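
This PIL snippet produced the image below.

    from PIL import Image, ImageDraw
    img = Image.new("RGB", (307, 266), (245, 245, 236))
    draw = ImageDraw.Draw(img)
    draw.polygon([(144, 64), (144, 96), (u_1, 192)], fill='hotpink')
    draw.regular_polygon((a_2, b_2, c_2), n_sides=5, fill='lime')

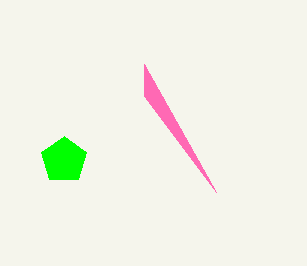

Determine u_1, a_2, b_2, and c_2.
u_1 = 216
a_2 = 64
b_2 = 160
c_2 = 24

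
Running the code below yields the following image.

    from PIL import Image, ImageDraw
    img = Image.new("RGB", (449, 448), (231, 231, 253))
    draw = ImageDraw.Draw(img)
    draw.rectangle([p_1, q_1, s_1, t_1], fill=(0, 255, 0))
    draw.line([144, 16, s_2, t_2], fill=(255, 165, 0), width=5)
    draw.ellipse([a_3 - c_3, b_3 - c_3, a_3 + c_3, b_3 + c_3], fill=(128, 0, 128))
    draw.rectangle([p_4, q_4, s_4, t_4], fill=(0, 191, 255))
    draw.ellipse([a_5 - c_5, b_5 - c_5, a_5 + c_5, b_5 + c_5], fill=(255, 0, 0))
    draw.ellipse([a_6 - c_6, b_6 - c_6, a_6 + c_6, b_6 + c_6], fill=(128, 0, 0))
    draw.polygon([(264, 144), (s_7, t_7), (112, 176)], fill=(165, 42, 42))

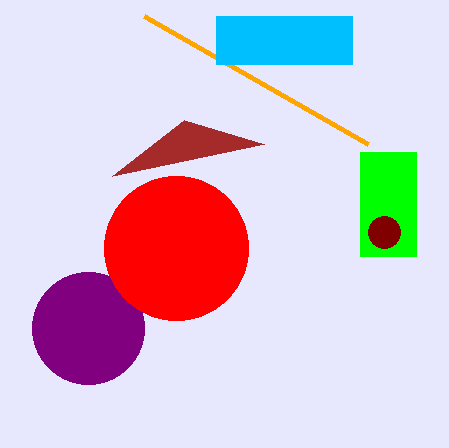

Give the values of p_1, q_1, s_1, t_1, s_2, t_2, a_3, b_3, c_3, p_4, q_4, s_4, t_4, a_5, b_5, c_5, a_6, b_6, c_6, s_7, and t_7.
p_1 = 360; q_1 = 152; s_1 = 416; t_1 = 256; s_2 = 368; t_2 = 144; a_3 = 88; b_3 = 328; c_3 = 56; p_4 = 216; q_4 = 16; s_4 = 352; t_4 = 64; a_5 = 176; b_5 = 248; c_5 = 72; a_6 = 384; b_6 = 232; c_6 = 16; s_7 = 184; t_7 = 120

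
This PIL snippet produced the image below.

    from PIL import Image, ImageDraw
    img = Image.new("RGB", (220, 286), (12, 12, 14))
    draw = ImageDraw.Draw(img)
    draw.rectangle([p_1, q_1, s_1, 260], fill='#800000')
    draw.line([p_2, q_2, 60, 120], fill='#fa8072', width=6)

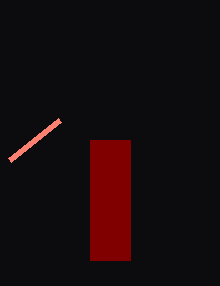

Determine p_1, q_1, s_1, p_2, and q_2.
p_1 = 90; q_1 = 140; s_1 = 130; p_2 = 10; q_2 = 160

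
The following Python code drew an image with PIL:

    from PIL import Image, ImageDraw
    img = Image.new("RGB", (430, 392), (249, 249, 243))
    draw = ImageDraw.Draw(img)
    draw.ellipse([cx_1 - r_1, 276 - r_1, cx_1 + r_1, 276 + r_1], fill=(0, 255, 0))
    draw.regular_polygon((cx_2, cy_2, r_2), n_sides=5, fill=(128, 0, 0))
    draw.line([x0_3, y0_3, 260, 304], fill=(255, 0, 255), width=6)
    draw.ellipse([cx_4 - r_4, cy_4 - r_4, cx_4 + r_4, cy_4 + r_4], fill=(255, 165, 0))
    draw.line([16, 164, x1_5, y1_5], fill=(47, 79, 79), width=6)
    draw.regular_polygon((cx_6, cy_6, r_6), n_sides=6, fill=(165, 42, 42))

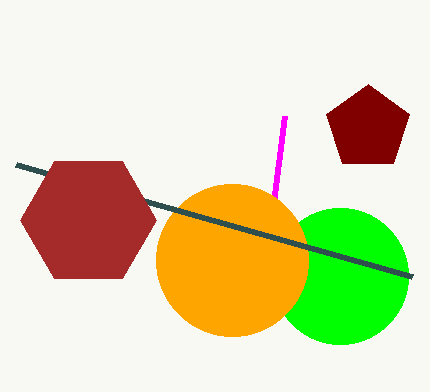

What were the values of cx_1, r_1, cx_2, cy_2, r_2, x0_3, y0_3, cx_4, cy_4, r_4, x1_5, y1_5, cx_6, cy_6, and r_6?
cx_1 = 340
r_1 = 68
cx_2 = 368
cy_2 = 128
r_2 = 44
x0_3 = 284
y0_3 = 116
cx_4 = 232
cy_4 = 260
r_4 = 76
x1_5 = 412
y1_5 = 276
cx_6 = 88
cy_6 = 220
r_6 = 68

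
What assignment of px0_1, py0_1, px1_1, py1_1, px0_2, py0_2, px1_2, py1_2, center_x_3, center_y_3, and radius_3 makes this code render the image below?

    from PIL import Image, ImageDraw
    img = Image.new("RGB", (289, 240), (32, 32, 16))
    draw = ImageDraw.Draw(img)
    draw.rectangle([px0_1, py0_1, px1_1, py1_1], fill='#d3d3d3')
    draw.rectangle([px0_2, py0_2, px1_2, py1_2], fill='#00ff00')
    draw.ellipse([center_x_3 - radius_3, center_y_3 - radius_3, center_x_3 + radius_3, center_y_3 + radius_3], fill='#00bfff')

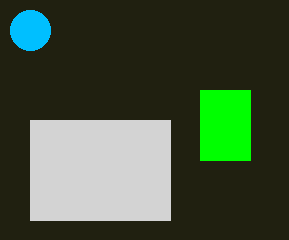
px0_1 = 30; py0_1 = 120; px1_1 = 170; py1_1 = 220; px0_2 = 200; py0_2 = 90; px1_2 = 250; py1_2 = 160; center_x_3 = 30; center_y_3 = 30; radius_3 = 20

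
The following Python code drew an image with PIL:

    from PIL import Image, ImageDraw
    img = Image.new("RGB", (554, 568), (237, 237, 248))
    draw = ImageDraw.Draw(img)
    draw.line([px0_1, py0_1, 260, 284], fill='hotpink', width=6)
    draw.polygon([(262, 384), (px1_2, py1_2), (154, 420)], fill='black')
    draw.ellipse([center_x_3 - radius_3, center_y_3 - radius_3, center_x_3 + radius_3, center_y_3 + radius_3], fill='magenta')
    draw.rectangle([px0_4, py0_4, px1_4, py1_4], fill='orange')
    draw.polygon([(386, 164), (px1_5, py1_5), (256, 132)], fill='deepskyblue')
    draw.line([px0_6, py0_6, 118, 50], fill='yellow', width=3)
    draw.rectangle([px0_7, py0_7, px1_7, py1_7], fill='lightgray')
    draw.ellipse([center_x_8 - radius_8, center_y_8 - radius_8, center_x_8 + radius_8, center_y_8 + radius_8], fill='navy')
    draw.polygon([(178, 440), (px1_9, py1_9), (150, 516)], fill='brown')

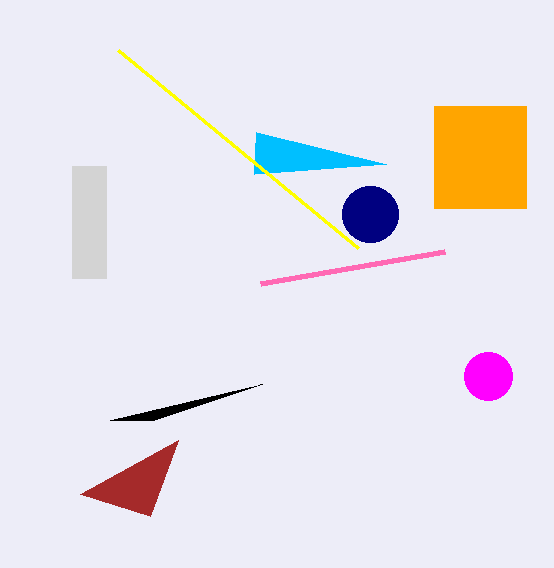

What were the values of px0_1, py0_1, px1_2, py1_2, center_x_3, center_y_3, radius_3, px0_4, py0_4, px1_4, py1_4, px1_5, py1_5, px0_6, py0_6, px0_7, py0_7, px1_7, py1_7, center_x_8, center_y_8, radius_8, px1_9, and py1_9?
px0_1 = 444, py0_1 = 252, px1_2 = 110, py1_2 = 420, center_x_3 = 488, center_y_3 = 376, radius_3 = 24, px0_4 = 434, py0_4 = 106, px1_4 = 526, py1_4 = 208, px1_5 = 254, py1_5 = 174, px0_6 = 358, py0_6 = 248, px0_7 = 72, py0_7 = 166, px1_7 = 106, py1_7 = 278, center_x_8 = 370, center_y_8 = 214, radius_8 = 28, px1_9 = 80, py1_9 = 494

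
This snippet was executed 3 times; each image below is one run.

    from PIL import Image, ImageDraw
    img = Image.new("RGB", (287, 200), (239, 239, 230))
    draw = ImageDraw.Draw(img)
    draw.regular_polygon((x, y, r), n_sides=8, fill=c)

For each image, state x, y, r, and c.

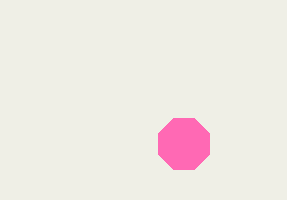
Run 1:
x = 184; y = 144; r = 28; c = 'hotpink'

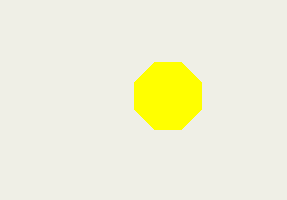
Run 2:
x = 168
y = 96
r = 36
c = 'yellow'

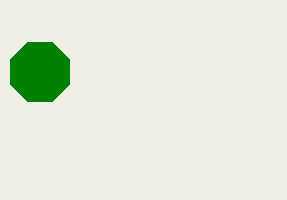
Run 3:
x = 40
y = 72
r = 32
c = 'green'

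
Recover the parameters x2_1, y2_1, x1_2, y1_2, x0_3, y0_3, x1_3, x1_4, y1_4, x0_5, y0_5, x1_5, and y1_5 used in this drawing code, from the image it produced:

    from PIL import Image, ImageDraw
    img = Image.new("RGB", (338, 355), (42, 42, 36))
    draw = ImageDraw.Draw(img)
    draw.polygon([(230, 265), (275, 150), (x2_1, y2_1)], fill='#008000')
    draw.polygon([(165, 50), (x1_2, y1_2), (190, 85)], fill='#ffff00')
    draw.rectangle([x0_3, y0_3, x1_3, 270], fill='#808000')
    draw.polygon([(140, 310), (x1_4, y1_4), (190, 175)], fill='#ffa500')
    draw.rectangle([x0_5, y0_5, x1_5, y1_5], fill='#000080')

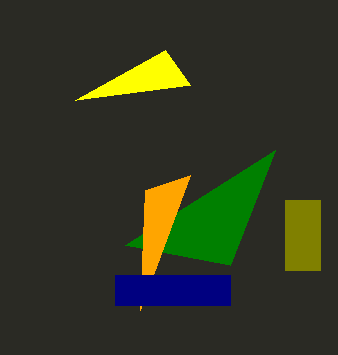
x2_1 = 125
y2_1 = 245
x1_2 = 75
y1_2 = 100
x0_3 = 285
y0_3 = 200
x1_3 = 320
x1_4 = 145
y1_4 = 190
x0_5 = 115
y0_5 = 275
x1_5 = 230
y1_5 = 305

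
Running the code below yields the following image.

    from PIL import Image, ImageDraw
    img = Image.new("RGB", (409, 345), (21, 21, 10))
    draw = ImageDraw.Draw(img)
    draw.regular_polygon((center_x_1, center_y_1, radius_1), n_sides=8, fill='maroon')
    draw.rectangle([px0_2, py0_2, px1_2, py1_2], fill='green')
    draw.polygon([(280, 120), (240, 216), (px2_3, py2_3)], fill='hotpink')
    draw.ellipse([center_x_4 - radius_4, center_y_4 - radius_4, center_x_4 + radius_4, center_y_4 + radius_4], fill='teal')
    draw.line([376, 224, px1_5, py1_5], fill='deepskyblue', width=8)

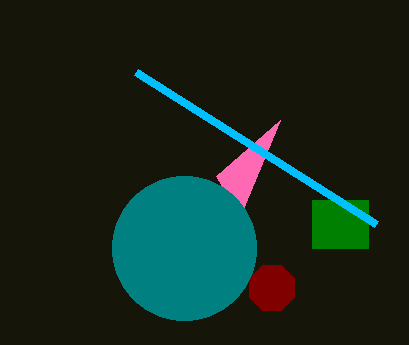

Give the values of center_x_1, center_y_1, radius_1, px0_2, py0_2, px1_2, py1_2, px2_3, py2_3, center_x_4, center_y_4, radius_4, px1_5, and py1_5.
center_x_1 = 272; center_y_1 = 288; radius_1 = 24; px0_2 = 312; py0_2 = 200; px1_2 = 368; py1_2 = 248; px2_3 = 216; py2_3 = 176; center_x_4 = 184; center_y_4 = 248; radius_4 = 72; px1_5 = 136; py1_5 = 72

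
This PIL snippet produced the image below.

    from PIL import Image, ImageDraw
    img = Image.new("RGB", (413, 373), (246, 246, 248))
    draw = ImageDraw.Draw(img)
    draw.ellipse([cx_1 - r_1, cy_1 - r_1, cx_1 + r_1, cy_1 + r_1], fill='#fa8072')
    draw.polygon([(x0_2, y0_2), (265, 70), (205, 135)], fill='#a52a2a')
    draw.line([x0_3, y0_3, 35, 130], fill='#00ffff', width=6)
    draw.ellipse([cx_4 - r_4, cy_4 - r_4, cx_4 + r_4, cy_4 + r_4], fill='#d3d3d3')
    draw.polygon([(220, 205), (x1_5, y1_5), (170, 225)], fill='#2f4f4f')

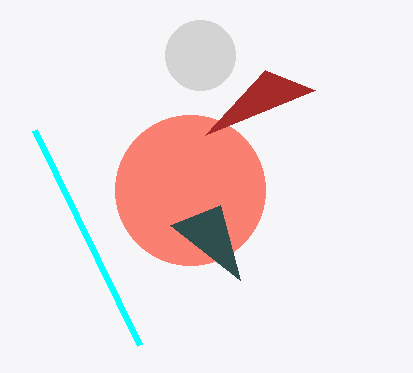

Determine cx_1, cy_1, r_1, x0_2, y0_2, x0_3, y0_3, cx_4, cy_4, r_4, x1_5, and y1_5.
cx_1 = 190; cy_1 = 190; r_1 = 75; x0_2 = 315; y0_2 = 90; x0_3 = 140; y0_3 = 345; cx_4 = 200; cy_4 = 55; r_4 = 35; x1_5 = 240; y1_5 = 280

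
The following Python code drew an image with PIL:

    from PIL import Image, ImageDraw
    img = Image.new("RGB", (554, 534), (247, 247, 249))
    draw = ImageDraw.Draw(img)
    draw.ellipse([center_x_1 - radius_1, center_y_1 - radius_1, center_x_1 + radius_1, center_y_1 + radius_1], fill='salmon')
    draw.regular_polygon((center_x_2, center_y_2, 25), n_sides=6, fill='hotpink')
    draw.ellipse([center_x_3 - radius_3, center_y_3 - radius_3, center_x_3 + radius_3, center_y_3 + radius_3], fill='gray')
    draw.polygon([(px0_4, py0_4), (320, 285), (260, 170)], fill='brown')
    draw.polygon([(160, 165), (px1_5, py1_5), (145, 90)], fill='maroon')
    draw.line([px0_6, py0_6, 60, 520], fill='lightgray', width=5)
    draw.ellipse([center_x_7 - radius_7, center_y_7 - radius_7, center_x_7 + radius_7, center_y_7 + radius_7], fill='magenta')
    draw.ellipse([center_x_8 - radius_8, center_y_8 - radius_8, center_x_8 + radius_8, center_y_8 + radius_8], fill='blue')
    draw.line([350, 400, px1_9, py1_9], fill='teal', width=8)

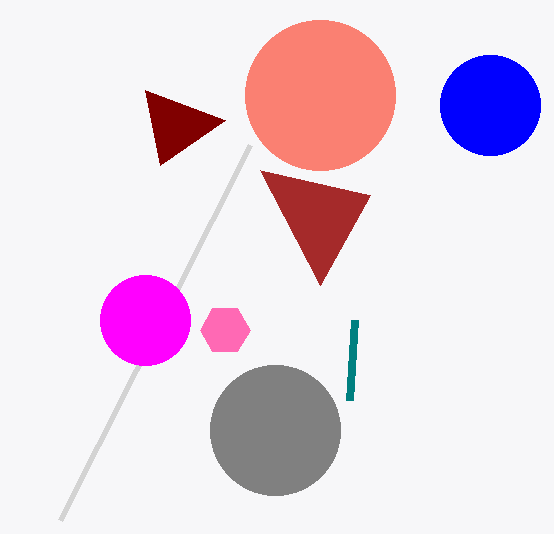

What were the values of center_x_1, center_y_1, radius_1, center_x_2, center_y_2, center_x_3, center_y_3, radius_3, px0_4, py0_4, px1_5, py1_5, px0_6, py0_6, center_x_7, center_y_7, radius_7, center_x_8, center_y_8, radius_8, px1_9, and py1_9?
center_x_1 = 320; center_y_1 = 95; radius_1 = 75; center_x_2 = 225; center_y_2 = 330; center_x_3 = 275; center_y_3 = 430; radius_3 = 65; px0_4 = 370; py0_4 = 195; px1_5 = 225; py1_5 = 120; px0_6 = 250; py0_6 = 145; center_x_7 = 145; center_y_7 = 320; radius_7 = 45; center_x_8 = 490; center_y_8 = 105; radius_8 = 50; px1_9 = 355; py1_9 = 320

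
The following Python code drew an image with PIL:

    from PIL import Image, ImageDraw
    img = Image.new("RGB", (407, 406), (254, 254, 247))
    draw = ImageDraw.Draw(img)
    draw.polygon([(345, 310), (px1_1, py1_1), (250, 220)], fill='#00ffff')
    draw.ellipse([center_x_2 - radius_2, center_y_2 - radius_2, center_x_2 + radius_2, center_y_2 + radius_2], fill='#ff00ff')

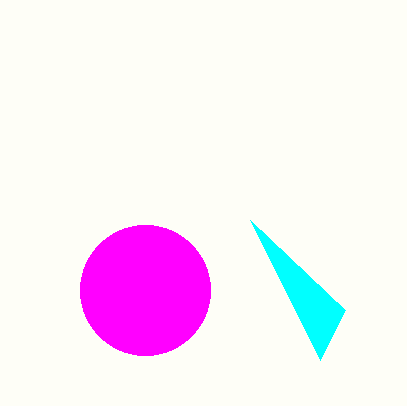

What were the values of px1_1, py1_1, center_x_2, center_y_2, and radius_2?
px1_1 = 320; py1_1 = 360; center_x_2 = 145; center_y_2 = 290; radius_2 = 65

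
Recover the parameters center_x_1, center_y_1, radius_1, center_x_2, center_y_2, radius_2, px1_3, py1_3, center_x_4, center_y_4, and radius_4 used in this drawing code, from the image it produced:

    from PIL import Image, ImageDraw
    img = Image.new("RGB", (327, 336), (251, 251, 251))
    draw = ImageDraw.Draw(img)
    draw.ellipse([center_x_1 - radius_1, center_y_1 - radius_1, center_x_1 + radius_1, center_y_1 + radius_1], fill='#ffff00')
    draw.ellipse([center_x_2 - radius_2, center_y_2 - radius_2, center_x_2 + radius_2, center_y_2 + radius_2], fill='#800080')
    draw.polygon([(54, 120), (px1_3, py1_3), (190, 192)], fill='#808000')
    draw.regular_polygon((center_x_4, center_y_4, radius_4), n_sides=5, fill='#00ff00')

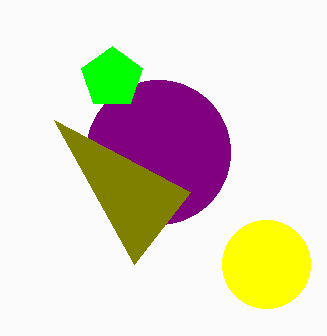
center_x_1 = 266; center_y_1 = 264; radius_1 = 44; center_x_2 = 158; center_y_2 = 152; radius_2 = 72; px1_3 = 134; py1_3 = 264; center_x_4 = 112; center_y_4 = 78; radius_4 = 32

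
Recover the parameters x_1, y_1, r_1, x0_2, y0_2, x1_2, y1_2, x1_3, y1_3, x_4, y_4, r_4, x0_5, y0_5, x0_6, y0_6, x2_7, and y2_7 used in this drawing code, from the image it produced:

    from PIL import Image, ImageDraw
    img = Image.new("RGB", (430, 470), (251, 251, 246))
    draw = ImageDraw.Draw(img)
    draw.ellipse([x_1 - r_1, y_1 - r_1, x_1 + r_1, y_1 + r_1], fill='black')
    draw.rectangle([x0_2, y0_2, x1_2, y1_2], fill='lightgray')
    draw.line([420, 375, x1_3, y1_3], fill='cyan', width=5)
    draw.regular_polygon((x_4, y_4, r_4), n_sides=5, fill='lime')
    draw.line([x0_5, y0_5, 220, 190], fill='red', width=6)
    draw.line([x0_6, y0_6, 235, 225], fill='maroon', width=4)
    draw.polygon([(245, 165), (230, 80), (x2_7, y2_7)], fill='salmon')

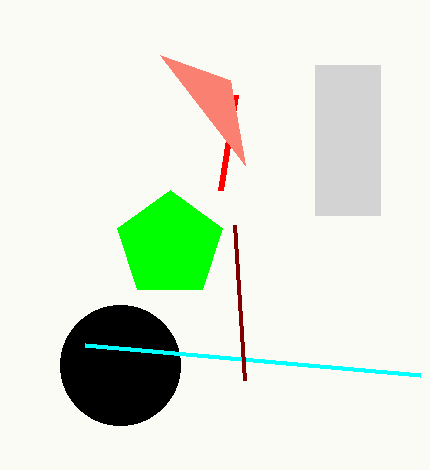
x_1 = 120, y_1 = 365, r_1 = 60, x0_2 = 315, y0_2 = 65, x1_2 = 380, y1_2 = 215, x1_3 = 85, y1_3 = 345, x_4 = 170, y_4 = 245, r_4 = 55, x0_5 = 235, y0_5 = 95, x0_6 = 245, y0_6 = 380, x2_7 = 160, y2_7 = 55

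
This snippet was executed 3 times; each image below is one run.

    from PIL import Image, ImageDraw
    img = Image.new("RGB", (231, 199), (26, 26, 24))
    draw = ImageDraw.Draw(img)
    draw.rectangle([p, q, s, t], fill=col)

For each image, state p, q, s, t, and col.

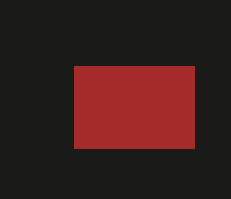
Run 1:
p = 74
q = 66
s = 194
t = 148
col = 'brown'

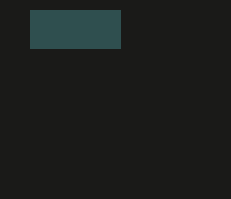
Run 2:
p = 30; q = 10; s = 120; t = 48; col = 'darkslategray'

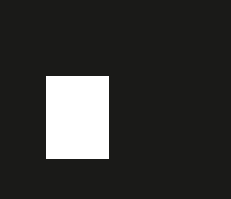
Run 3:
p = 46, q = 76, s = 108, t = 158, col = 'white'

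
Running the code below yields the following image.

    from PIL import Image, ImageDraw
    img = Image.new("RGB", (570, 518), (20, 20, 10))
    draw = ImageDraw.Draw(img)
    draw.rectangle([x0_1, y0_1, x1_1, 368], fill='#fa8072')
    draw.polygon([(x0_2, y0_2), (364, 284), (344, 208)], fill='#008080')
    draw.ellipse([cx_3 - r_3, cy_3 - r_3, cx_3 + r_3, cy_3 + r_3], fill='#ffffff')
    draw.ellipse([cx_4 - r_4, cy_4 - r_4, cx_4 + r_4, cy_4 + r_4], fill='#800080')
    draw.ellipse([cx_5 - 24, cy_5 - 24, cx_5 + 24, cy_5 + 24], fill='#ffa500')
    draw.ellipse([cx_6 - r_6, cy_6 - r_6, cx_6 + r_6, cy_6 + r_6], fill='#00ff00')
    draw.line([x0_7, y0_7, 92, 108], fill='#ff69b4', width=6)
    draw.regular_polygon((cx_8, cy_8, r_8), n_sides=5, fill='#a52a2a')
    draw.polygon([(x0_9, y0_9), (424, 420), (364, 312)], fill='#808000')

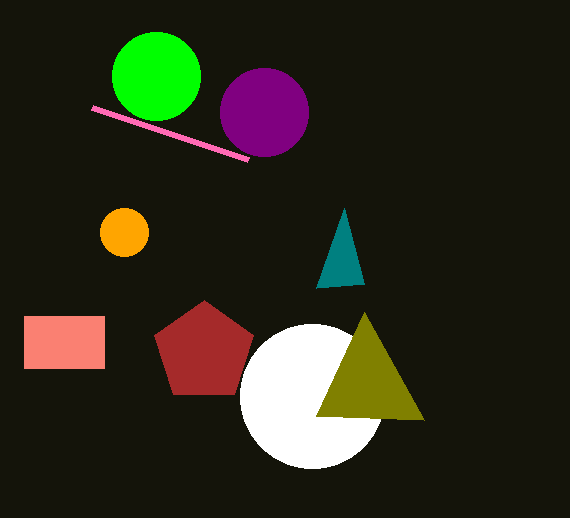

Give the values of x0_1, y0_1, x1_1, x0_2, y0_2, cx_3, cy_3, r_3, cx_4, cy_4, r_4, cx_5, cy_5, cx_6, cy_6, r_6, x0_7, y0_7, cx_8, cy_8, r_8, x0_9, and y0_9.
x0_1 = 24; y0_1 = 316; x1_1 = 104; x0_2 = 316; y0_2 = 288; cx_3 = 312; cy_3 = 396; r_3 = 72; cx_4 = 264; cy_4 = 112; r_4 = 44; cx_5 = 124; cy_5 = 232; cx_6 = 156; cy_6 = 76; r_6 = 44; x0_7 = 248; y0_7 = 160; cx_8 = 204; cy_8 = 352; r_8 = 52; x0_9 = 316; y0_9 = 416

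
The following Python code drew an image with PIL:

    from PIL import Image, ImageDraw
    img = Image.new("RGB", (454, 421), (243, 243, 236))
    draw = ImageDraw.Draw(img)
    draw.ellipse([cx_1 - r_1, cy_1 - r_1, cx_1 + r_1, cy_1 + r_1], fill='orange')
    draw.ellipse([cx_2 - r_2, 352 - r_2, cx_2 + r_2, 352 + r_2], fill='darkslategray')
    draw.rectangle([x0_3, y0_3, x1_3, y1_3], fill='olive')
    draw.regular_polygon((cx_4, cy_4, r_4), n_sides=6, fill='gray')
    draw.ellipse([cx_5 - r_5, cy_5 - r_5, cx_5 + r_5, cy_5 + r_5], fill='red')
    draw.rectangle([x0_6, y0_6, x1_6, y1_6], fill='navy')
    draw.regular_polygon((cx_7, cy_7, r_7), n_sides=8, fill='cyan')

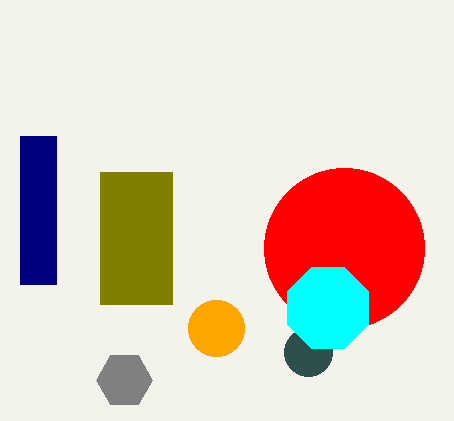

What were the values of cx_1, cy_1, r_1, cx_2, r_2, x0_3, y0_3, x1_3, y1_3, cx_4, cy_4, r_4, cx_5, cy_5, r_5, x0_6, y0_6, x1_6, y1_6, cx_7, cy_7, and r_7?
cx_1 = 216
cy_1 = 328
r_1 = 28
cx_2 = 308
r_2 = 24
x0_3 = 100
y0_3 = 172
x1_3 = 172
y1_3 = 304
cx_4 = 124
cy_4 = 380
r_4 = 28
cx_5 = 344
cy_5 = 248
r_5 = 80
x0_6 = 20
y0_6 = 136
x1_6 = 56
y1_6 = 284
cx_7 = 328
cy_7 = 308
r_7 = 44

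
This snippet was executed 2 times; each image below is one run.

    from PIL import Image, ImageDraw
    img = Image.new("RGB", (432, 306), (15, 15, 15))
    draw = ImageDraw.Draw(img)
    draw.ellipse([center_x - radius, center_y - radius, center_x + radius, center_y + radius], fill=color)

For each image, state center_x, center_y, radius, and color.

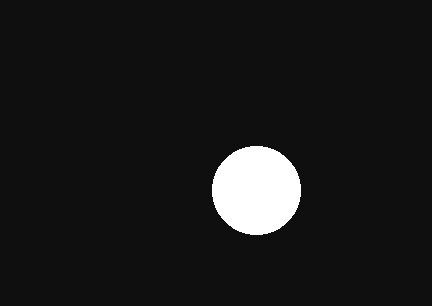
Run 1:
center_x = 256; center_y = 190; radius = 44; color = 'white'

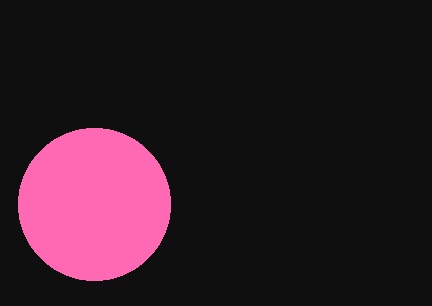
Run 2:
center_x = 94; center_y = 204; radius = 76; color = 'hotpink'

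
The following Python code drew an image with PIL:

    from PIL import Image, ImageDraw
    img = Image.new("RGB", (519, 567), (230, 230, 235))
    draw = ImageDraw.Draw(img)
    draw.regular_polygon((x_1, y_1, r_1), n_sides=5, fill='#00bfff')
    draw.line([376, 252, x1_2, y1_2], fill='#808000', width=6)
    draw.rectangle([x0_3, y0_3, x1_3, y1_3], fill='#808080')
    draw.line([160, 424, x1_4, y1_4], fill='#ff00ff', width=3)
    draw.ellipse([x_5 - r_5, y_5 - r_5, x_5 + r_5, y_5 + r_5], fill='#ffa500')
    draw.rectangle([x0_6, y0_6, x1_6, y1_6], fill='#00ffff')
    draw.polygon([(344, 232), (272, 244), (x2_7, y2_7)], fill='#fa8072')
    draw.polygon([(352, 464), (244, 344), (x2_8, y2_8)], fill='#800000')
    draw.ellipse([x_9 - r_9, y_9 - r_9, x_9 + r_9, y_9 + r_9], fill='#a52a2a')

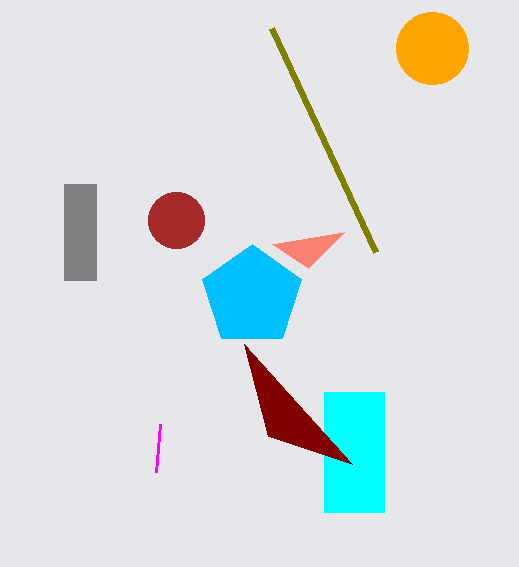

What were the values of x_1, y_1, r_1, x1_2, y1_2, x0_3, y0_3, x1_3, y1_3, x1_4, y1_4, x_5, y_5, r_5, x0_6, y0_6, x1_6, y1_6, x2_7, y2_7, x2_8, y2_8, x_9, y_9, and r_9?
x_1 = 252; y_1 = 296; r_1 = 52; x1_2 = 272; y1_2 = 28; x0_3 = 64; y0_3 = 184; x1_3 = 96; y1_3 = 280; x1_4 = 156; y1_4 = 472; x_5 = 432; y_5 = 48; r_5 = 36; x0_6 = 324; y0_6 = 392; x1_6 = 384; y1_6 = 512; x2_7 = 308; y2_7 = 268; x2_8 = 268; y2_8 = 436; x_9 = 176; y_9 = 220; r_9 = 28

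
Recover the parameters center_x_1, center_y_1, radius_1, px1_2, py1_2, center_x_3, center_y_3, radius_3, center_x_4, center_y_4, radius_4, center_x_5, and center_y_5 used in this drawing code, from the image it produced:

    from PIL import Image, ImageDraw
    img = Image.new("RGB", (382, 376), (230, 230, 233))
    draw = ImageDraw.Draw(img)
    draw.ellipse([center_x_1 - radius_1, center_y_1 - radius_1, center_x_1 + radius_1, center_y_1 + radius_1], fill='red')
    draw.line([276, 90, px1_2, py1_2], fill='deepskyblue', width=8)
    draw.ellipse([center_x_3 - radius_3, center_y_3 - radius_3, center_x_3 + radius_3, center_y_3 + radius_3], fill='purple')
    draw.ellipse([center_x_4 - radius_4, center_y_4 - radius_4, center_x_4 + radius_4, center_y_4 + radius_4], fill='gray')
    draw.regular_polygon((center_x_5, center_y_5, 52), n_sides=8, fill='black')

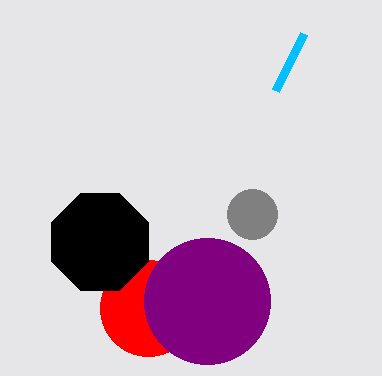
center_x_1 = 148; center_y_1 = 308; radius_1 = 48; px1_2 = 304; py1_2 = 33; center_x_3 = 207; center_y_3 = 301; radius_3 = 63; center_x_4 = 252; center_y_4 = 214; radius_4 = 25; center_x_5 = 100; center_y_5 = 242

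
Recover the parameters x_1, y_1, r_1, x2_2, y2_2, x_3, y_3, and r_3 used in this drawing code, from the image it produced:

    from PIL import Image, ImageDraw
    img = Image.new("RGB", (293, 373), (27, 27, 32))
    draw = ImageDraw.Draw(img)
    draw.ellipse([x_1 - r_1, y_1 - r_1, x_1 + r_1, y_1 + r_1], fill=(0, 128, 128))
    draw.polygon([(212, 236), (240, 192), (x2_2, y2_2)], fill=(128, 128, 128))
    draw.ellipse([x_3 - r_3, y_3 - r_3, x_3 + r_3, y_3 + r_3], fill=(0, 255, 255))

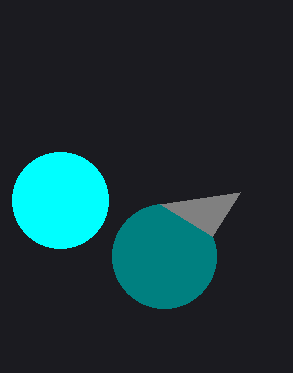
x_1 = 164
y_1 = 256
r_1 = 52
x2_2 = 160
y2_2 = 204
x_3 = 60
y_3 = 200
r_3 = 48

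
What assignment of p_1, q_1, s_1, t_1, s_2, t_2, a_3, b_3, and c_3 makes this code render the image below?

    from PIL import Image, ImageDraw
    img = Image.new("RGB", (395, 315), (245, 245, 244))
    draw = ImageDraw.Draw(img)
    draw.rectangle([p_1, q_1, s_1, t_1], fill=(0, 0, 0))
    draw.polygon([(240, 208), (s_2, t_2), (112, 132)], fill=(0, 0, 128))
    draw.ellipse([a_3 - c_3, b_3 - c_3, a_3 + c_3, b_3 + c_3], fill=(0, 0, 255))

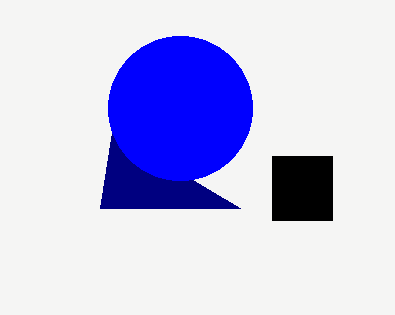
p_1 = 272
q_1 = 156
s_1 = 332
t_1 = 220
s_2 = 100
t_2 = 208
a_3 = 180
b_3 = 108
c_3 = 72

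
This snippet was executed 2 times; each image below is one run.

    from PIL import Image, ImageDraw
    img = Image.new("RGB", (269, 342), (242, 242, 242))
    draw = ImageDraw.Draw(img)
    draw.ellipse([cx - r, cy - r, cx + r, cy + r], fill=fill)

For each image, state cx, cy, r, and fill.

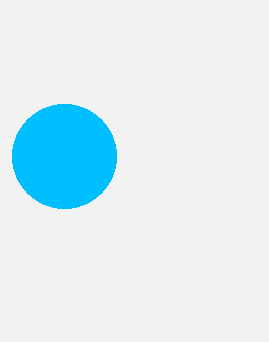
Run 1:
cx = 64, cy = 156, r = 52, fill = 'deepskyblue'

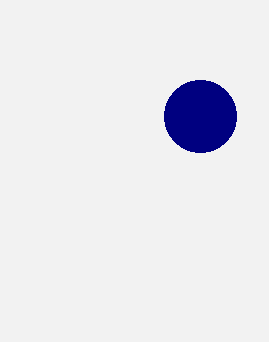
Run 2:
cx = 200
cy = 116
r = 36
fill = 'navy'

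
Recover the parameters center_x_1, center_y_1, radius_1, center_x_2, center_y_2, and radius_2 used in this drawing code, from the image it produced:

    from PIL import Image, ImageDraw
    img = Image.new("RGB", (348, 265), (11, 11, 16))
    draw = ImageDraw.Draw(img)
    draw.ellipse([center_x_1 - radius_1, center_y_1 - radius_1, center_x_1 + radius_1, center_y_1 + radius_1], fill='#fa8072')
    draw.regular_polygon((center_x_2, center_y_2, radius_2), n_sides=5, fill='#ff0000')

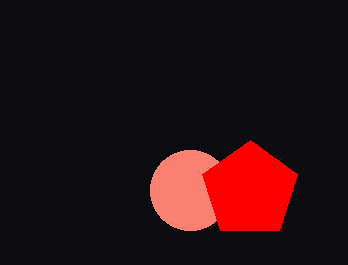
center_x_1 = 190; center_y_1 = 190; radius_1 = 40; center_x_2 = 250; center_y_2 = 190; radius_2 = 50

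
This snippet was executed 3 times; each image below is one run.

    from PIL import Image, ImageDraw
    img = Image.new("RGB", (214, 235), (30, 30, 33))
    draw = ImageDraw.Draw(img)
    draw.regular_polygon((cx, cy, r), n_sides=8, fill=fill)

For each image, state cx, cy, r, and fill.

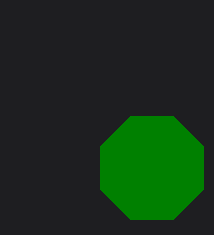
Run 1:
cx = 152; cy = 168; r = 56; fill = 'green'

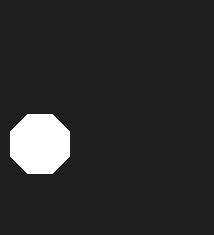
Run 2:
cx = 40, cy = 144, r = 32, fill = 'white'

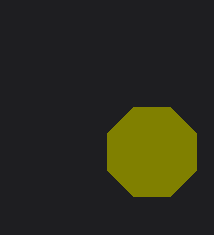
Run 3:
cx = 152; cy = 152; r = 48; fill = 'olive'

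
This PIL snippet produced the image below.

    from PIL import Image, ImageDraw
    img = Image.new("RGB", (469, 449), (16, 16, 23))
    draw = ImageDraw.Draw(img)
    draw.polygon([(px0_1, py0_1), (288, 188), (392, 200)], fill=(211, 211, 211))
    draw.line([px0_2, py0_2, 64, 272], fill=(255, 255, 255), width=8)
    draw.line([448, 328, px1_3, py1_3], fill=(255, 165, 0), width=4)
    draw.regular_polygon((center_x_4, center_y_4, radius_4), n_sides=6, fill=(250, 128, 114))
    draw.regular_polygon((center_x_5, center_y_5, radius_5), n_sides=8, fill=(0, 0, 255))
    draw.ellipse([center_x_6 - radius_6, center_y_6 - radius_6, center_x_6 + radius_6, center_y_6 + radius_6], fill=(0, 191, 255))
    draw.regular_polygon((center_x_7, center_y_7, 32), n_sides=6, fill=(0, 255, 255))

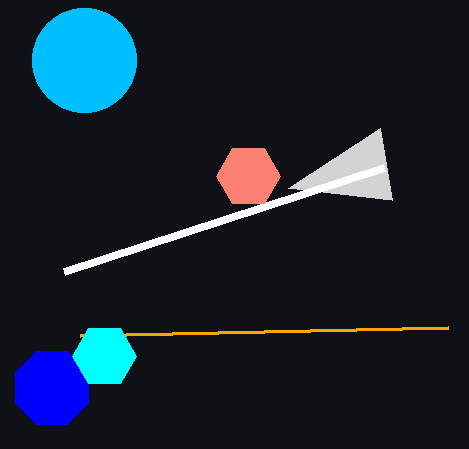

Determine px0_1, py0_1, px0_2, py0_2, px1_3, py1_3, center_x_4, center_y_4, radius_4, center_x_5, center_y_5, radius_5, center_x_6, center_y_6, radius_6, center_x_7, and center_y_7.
px0_1 = 380; py0_1 = 128; px0_2 = 384; py0_2 = 168; px1_3 = 80; py1_3 = 336; center_x_4 = 248; center_y_4 = 176; radius_4 = 32; center_x_5 = 52; center_y_5 = 388; radius_5 = 40; center_x_6 = 84; center_y_6 = 60; radius_6 = 52; center_x_7 = 104; center_y_7 = 356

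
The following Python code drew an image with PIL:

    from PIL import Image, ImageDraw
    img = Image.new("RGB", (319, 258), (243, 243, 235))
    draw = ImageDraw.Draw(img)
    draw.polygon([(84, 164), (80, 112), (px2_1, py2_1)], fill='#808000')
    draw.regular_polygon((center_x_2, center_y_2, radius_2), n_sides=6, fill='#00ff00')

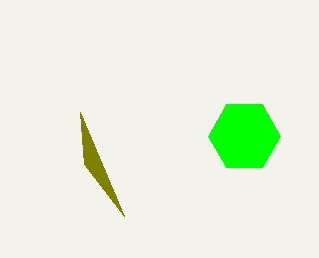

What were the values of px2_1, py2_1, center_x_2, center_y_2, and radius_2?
px2_1 = 124
py2_1 = 216
center_x_2 = 244
center_y_2 = 136
radius_2 = 36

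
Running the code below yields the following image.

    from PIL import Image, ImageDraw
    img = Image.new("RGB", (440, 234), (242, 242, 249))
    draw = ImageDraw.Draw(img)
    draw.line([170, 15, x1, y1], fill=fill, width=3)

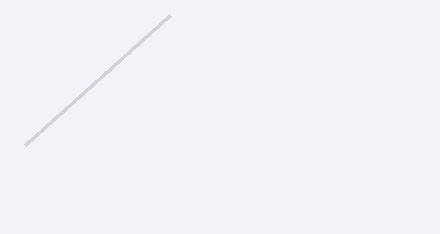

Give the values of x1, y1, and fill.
x1 = 25
y1 = 145
fill = 'lightgray'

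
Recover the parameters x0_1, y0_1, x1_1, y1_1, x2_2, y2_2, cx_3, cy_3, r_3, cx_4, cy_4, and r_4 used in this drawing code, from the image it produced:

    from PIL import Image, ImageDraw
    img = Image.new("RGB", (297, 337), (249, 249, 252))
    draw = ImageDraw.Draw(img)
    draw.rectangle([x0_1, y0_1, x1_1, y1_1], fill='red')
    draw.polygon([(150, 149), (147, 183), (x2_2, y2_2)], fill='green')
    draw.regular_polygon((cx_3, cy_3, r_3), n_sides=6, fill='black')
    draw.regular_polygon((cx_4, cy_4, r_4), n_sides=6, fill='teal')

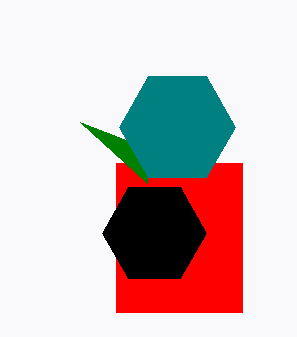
x0_1 = 116, y0_1 = 163, x1_1 = 242, y1_1 = 312, x2_2 = 80, y2_2 = 122, cx_3 = 154, cy_3 = 233, r_3 = 52, cx_4 = 177, cy_4 = 127, r_4 = 58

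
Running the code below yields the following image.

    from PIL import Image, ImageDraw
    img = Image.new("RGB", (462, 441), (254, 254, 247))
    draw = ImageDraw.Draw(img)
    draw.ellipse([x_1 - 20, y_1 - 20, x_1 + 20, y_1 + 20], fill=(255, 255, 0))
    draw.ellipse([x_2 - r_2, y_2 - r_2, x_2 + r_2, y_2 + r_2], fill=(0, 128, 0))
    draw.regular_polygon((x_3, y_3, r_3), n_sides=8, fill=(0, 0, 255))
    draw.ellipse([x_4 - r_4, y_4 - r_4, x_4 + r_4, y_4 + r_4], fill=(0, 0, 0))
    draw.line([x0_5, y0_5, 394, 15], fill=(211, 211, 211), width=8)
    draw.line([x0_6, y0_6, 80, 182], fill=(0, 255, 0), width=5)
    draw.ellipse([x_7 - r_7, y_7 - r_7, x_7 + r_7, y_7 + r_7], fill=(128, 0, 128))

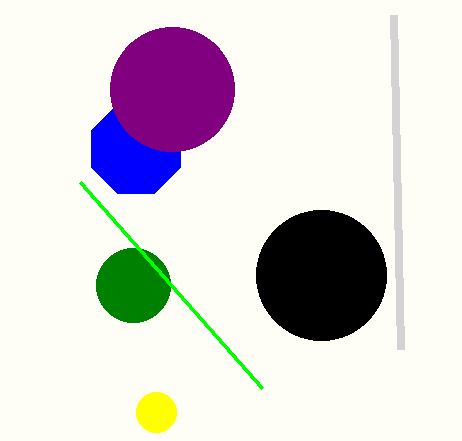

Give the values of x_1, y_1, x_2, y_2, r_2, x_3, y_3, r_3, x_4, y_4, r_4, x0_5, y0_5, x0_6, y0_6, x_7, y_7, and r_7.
x_1 = 156, y_1 = 412, x_2 = 133, y_2 = 285, r_2 = 37, x_3 = 136, y_3 = 149, r_3 = 48, x_4 = 321, y_4 = 275, r_4 = 65, x0_5 = 401, y0_5 = 349, x0_6 = 262, y0_6 = 388, x_7 = 172, y_7 = 89, r_7 = 62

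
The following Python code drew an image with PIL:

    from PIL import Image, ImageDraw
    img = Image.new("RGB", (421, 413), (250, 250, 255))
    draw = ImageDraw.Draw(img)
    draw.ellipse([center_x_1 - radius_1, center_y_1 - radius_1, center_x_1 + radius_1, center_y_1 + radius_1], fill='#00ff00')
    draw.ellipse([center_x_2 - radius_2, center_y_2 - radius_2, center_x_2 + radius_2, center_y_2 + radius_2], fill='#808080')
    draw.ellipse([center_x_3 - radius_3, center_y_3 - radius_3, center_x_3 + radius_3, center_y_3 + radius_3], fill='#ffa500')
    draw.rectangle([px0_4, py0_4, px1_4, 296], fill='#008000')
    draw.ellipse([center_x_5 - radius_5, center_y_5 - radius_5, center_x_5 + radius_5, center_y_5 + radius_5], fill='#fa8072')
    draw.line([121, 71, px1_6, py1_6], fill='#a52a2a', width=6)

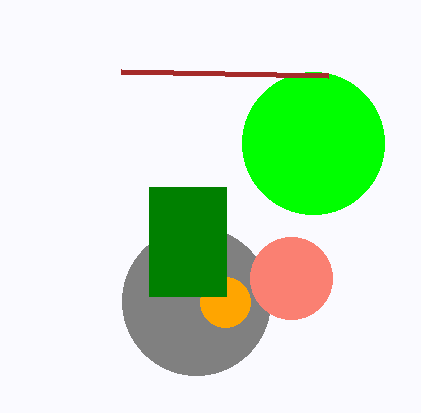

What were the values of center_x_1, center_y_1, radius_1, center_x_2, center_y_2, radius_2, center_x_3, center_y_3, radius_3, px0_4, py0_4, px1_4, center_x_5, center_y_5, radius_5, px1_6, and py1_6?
center_x_1 = 313, center_y_1 = 143, radius_1 = 71, center_x_2 = 196, center_y_2 = 301, radius_2 = 74, center_x_3 = 225, center_y_3 = 302, radius_3 = 25, px0_4 = 149, py0_4 = 187, px1_4 = 226, center_x_5 = 291, center_y_5 = 278, radius_5 = 41, px1_6 = 328, py1_6 = 75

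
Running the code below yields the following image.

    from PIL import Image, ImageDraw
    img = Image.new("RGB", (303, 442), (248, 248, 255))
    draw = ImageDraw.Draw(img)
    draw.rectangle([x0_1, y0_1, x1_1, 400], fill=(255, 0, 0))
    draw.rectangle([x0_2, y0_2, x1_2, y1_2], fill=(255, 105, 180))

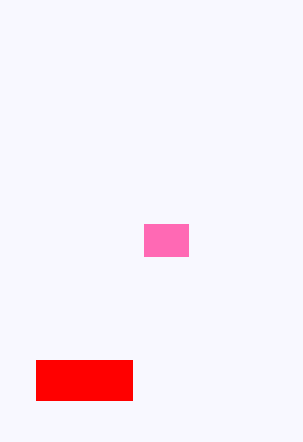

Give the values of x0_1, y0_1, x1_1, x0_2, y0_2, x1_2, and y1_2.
x0_1 = 36
y0_1 = 360
x1_1 = 132
x0_2 = 144
y0_2 = 224
x1_2 = 188
y1_2 = 256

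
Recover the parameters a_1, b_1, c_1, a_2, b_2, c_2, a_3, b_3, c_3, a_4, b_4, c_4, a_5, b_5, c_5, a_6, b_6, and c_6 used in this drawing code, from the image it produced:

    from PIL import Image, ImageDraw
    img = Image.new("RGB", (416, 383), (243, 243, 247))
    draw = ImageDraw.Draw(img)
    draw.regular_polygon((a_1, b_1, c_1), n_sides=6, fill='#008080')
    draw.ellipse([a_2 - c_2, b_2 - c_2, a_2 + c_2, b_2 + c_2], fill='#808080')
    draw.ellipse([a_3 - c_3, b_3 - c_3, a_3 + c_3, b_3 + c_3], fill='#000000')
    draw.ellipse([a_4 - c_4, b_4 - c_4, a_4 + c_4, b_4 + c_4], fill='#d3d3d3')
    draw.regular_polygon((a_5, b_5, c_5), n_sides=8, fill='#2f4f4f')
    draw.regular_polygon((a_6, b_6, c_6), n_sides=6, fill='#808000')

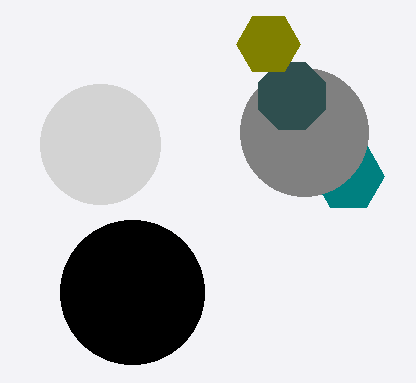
a_1 = 348, b_1 = 176, c_1 = 36, a_2 = 304, b_2 = 132, c_2 = 64, a_3 = 132, b_3 = 292, c_3 = 72, a_4 = 100, b_4 = 144, c_4 = 60, a_5 = 292, b_5 = 96, c_5 = 36, a_6 = 268, b_6 = 44, c_6 = 32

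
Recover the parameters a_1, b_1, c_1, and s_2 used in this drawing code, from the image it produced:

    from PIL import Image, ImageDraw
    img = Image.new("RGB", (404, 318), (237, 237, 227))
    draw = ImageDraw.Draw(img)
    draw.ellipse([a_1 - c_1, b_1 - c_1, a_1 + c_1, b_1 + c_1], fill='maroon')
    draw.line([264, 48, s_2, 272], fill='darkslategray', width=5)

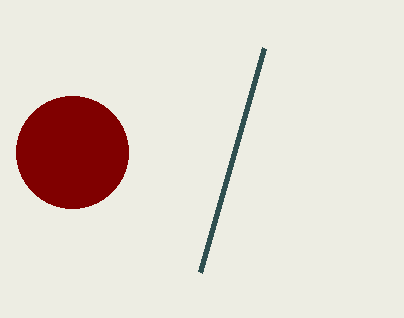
a_1 = 72; b_1 = 152; c_1 = 56; s_2 = 200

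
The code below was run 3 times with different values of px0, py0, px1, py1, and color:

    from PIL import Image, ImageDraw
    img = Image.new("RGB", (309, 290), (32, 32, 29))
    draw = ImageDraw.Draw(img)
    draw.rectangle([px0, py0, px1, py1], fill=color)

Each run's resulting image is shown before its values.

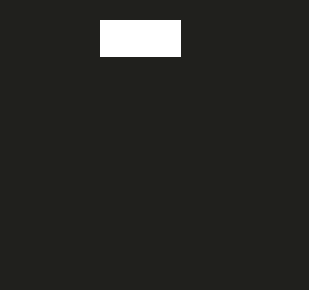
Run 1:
px0 = 100; py0 = 20; px1 = 180; py1 = 56; color = 'white'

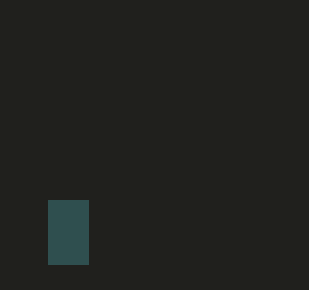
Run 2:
px0 = 48, py0 = 200, px1 = 88, py1 = 264, color = 'darkslategray'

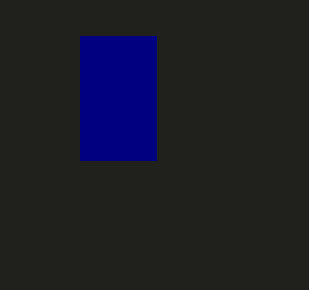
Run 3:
px0 = 80; py0 = 36; px1 = 156; py1 = 160; color = 'navy'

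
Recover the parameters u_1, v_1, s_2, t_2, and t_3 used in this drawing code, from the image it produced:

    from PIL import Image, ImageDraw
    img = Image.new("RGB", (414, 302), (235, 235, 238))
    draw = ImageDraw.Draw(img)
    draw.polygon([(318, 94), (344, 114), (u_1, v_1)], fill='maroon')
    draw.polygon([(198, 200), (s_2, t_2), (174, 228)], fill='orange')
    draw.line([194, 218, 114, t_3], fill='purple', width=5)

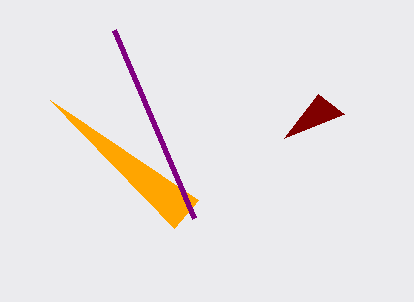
u_1 = 284; v_1 = 138; s_2 = 50; t_2 = 100; t_3 = 30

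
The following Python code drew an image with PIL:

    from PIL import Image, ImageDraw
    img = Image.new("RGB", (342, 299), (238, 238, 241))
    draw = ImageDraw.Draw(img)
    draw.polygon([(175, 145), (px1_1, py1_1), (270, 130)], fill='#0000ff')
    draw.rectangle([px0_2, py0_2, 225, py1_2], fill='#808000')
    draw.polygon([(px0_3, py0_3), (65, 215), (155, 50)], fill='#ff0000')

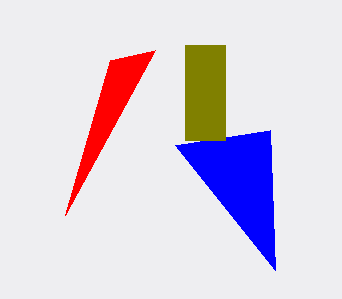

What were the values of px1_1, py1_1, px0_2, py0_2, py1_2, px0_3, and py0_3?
px1_1 = 275; py1_1 = 270; px0_2 = 185; py0_2 = 45; py1_2 = 140; px0_3 = 110; py0_3 = 60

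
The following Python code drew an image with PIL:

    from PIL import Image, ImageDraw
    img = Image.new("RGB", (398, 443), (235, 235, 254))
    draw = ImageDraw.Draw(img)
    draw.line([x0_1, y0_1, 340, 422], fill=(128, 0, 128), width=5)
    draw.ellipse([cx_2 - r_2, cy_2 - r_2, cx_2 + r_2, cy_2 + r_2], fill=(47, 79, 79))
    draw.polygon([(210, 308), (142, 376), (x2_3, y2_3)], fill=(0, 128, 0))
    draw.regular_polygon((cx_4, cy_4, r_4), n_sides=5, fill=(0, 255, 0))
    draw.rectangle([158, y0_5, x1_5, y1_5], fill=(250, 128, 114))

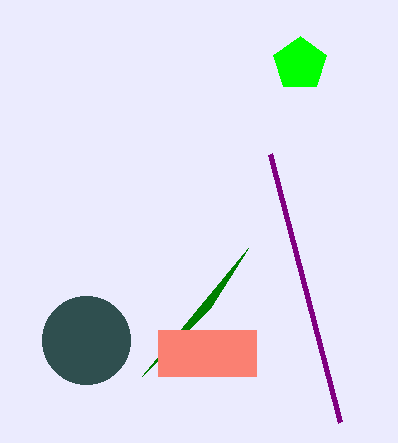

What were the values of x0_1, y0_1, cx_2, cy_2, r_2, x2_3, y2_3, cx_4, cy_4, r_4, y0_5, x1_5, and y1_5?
x0_1 = 270; y0_1 = 154; cx_2 = 86; cy_2 = 340; r_2 = 44; x2_3 = 248; y2_3 = 248; cx_4 = 300; cy_4 = 64; r_4 = 28; y0_5 = 330; x1_5 = 256; y1_5 = 376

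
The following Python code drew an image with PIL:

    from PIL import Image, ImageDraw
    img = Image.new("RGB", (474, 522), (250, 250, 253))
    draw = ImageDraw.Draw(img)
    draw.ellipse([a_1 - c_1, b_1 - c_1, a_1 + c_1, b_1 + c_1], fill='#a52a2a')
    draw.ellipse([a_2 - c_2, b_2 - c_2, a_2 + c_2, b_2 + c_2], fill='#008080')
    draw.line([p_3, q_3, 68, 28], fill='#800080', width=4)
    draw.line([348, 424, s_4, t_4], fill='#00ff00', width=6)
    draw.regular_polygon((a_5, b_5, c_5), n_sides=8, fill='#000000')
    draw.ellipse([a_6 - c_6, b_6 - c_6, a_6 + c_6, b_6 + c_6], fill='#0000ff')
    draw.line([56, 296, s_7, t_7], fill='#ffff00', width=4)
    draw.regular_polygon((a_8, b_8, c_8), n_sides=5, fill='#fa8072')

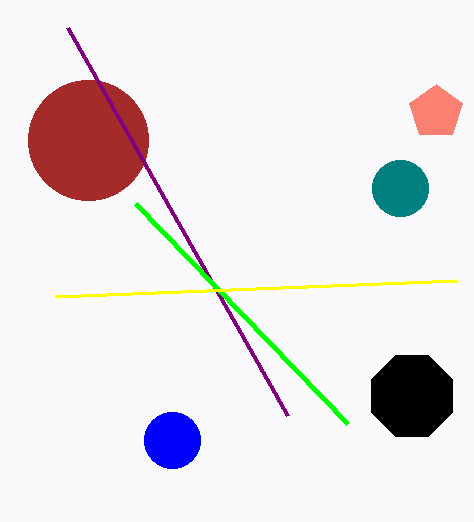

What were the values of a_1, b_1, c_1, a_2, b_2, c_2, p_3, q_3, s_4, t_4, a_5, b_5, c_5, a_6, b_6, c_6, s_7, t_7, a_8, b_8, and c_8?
a_1 = 88; b_1 = 140; c_1 = 60; a_2 = 400; b_2 = 188; c_2 = 28; p_3 = 288; q_3 = 416; s_4 = 136; t_4 = 204; a_5 = 412; b_5 = 396; c_5 = 44; a_6 = 172; b_6 = 440; c_6 = 28; s_7 = 456; t_7 = 280; a_8 = 436; b_8 = 112; c_8 = 28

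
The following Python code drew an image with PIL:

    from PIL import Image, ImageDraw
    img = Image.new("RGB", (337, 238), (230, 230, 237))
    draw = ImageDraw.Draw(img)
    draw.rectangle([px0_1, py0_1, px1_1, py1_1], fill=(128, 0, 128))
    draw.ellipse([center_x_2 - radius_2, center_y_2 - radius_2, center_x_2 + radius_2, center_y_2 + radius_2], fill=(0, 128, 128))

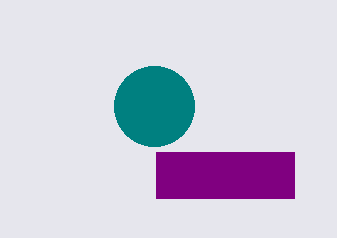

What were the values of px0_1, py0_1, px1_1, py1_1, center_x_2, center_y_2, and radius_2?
px0_1 = 156
py0_1 = 152
px1_1 = 294
py1_1 = 198
center_x_2 = 154
center_y_2 = 106
radius_2 = 40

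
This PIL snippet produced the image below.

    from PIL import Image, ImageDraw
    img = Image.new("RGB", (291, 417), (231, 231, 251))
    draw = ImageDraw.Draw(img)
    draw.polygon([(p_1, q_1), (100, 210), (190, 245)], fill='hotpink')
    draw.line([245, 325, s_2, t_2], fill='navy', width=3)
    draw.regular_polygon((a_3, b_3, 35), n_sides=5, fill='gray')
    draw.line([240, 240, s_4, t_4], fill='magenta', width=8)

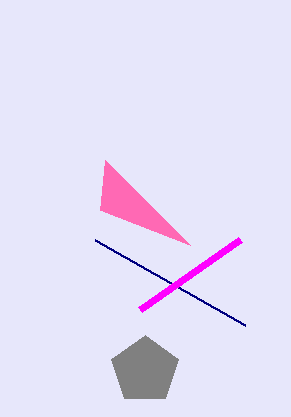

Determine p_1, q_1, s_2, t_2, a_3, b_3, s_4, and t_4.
p_1 = 105, q_1 = 160, s_2 = 95, t_2 = 240, a_3 = 145, b_3 = 370, s_4 = 140, t_4 = 310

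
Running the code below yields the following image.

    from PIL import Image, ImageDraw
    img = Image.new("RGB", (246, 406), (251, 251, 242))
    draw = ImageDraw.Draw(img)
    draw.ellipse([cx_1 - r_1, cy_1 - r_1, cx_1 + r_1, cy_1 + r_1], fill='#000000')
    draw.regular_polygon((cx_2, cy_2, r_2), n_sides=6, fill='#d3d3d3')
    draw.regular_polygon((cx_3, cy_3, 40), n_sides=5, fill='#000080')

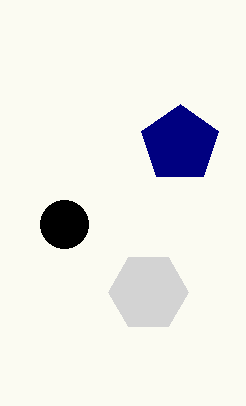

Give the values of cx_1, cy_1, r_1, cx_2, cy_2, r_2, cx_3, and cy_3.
cx_1 = 64; cy_1 = 224; r_1 = 24; cx_2 = 148; cy_2 = 292; r_2 = 40; cx_3 = 180; cy_3 = 144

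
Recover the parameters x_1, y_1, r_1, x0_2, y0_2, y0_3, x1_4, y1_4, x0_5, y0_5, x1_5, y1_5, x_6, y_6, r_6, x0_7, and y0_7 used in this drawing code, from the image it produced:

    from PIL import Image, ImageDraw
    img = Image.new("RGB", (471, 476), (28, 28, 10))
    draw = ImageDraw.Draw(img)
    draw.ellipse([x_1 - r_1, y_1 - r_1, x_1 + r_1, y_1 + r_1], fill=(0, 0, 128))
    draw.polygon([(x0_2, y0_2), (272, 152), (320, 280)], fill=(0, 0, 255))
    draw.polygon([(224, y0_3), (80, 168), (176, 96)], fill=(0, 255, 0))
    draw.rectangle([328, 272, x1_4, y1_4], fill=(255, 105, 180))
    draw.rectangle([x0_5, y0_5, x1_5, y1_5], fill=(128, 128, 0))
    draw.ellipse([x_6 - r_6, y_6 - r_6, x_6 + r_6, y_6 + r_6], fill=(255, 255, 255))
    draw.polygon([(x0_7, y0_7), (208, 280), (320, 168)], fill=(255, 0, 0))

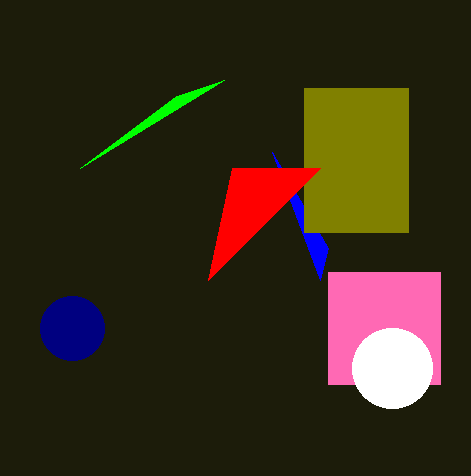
x_1 = 72, y_1 = 328, r_1 = 32, x0_2 = 328, y0_2 = 248, y0_3 = 80, x1_4 = 440, y1_4 = 384, x0_5 = 304, y0_5 = 88, x1_5 = 408, y1_5 = 232, x_6 = 392, y_6 = 368, r_6 = 40, x0_7 = 232, y0_7 = 168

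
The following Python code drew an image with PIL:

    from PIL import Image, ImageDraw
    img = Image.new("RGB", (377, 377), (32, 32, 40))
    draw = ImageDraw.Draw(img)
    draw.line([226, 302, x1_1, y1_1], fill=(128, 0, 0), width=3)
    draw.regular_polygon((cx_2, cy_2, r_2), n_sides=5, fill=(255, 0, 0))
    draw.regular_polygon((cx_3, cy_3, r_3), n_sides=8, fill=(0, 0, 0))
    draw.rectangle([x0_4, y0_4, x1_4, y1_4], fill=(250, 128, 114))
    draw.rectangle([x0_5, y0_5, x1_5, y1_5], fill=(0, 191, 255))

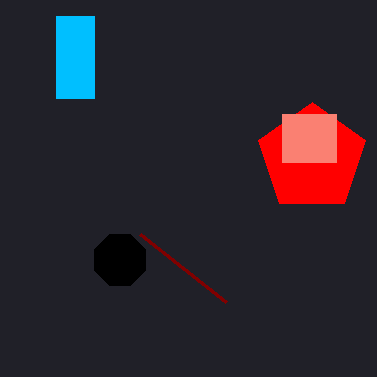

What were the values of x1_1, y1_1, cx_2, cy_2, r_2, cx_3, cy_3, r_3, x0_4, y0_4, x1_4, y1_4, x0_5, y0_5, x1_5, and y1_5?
x1_1 = 140; y1_1 = 234; cx_2 = 312; cy_2 = 158; r_2 = 56; cx_3 = 120; cy_3 = 260; r_3 = 28; x0_4 = 282; y0_4 = 114; x1_4 = 336; y1_4 = 162; x0_5 = 56; y0_5 = 16; x1_5 = 94; y1_5 = 98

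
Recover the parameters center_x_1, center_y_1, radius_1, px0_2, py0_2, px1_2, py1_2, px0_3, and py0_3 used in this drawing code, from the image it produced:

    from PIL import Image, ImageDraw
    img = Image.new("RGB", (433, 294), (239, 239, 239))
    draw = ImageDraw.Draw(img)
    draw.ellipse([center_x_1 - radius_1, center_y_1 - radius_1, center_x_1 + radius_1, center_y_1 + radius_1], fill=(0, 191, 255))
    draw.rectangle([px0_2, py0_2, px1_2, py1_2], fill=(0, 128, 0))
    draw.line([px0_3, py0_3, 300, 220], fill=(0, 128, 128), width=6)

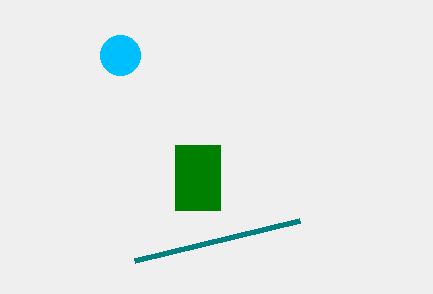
center_x_1 = 120
center_y_1 = 55
radius_1 = 20
px0_2 = 175
py0_2 = 145
px1_2 = 220
py1_2 = 210
px0_3 = 135
py0_3 = 260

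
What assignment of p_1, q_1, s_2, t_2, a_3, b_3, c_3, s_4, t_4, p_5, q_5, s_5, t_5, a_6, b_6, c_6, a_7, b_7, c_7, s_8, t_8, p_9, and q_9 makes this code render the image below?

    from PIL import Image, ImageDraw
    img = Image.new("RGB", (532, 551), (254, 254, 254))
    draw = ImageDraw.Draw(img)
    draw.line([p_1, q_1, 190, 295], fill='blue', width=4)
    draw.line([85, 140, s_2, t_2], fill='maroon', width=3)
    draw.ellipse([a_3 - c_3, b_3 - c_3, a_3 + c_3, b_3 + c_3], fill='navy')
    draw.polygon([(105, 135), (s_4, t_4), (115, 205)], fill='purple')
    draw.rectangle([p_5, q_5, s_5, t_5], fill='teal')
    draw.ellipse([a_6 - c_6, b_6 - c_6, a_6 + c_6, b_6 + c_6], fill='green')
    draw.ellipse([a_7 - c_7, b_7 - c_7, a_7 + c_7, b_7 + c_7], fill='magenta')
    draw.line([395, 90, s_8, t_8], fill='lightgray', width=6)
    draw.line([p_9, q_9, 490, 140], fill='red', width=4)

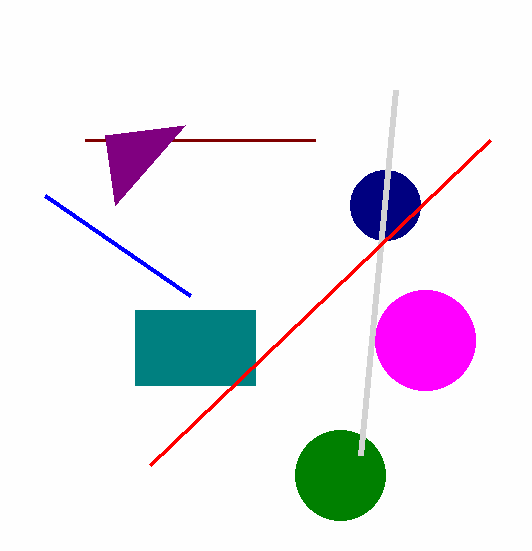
p_1 = 45
q_1 = 195
s_2 = 315
t_2 = 140
a_3 = 385
b_3 = 205
c_3 = 35
s_4 = 185
t_4 = 125
p_5 = 135
q_5 = 310
s_5 = 255
t_5 = 385
a_6 = 340
b_6 = 475
c_6 = 45
a_7 = 425
b_7 = 340
c_7 = 50
s_8 = 360
t_8 = 455
p_9 = 150
q_9 = 465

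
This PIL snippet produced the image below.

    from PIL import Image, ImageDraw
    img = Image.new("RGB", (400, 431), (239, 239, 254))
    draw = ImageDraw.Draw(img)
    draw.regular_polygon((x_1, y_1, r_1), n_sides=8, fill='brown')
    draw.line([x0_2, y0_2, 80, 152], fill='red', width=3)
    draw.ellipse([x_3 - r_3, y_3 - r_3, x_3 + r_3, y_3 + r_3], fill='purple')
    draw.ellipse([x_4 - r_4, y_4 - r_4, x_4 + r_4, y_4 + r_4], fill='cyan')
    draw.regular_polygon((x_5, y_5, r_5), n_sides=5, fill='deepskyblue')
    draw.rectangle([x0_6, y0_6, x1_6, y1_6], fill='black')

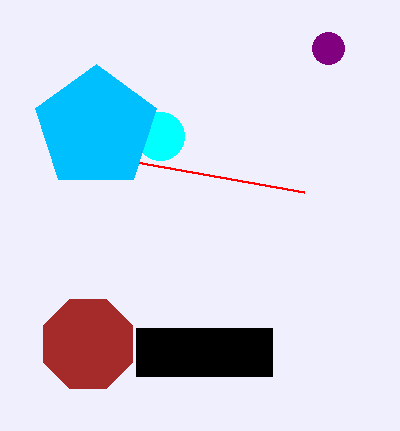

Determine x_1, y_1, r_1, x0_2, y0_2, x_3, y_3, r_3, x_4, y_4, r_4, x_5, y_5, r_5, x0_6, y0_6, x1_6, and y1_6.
x_1 = 88, y_1 = 344, r_1 = 48, x0_2 = 304, y0_2 = 192, x_3 = 328, y_3 = 48, r_3 = 16, x_4 = 160, y_4 = 136, r_4 = 24, x_5 = 96, y_5 = 128, r_5 = 64, x0_6 = 136, y0_6 = 328, x1_6 = 272, y1_6 = 376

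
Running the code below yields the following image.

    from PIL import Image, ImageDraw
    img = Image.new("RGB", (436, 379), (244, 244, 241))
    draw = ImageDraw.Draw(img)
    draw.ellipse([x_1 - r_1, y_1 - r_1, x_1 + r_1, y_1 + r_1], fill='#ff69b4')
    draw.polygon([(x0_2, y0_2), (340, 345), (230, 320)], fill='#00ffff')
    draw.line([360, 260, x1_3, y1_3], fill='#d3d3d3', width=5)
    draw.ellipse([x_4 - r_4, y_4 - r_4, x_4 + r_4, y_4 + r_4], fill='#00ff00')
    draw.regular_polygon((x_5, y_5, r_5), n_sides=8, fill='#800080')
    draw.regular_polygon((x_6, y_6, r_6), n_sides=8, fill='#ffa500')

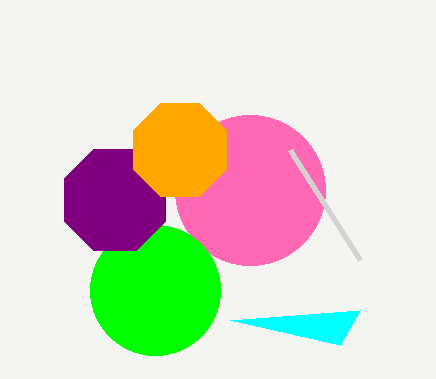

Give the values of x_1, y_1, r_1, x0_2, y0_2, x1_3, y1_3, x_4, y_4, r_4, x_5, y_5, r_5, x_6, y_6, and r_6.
x_1 = 250; y_1 = 190; r_1 = 75; x0_2 = 360; y0_2 = 310; x1_3 = 290; y1_3 = 150; x_4 = 155; y_4 = 290; r_4 = 65; x_5 = 115; y_5 = 200; r_5 = 55; x_6 = 180; y_6 = 150; r_6 = 50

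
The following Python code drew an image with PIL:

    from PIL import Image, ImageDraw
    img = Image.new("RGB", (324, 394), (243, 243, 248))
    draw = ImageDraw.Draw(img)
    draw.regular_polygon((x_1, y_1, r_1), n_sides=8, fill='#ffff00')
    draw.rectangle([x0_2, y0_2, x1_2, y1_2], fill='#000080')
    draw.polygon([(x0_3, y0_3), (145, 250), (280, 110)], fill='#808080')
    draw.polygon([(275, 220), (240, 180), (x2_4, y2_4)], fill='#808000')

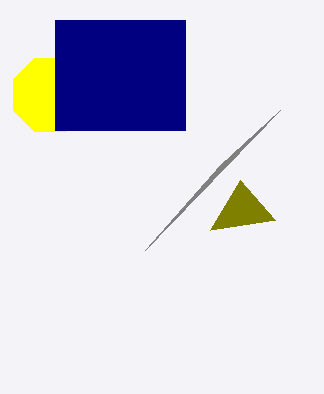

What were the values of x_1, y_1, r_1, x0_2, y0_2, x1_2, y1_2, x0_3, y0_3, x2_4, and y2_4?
x_1 = 50, y_1 = 95, r_1 = 40, x0_2 = 55, y0_2 = 20, x1_2 = 185, y1_2 = 130, x0_3 = 220, y0_3 = 165, x2_4 = 210, y2_4 = 230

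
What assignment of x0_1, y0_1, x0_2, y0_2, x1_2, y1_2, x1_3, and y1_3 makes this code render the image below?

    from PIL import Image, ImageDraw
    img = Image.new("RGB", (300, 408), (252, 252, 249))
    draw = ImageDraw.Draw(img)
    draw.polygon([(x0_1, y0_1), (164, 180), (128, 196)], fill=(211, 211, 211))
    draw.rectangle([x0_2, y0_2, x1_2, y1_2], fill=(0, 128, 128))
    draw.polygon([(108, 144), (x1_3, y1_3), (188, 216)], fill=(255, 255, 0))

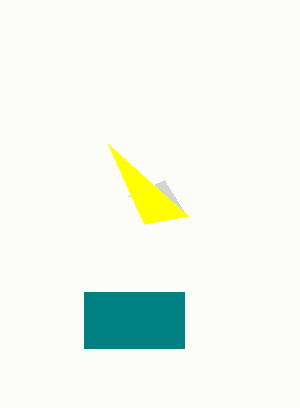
x0_1 = 184
y0_1 = 212
x0_2 = 84
y0_2 = 292
x1_2 = 184
y1_2 = 348
x1_3 = 144
y1_3 = 224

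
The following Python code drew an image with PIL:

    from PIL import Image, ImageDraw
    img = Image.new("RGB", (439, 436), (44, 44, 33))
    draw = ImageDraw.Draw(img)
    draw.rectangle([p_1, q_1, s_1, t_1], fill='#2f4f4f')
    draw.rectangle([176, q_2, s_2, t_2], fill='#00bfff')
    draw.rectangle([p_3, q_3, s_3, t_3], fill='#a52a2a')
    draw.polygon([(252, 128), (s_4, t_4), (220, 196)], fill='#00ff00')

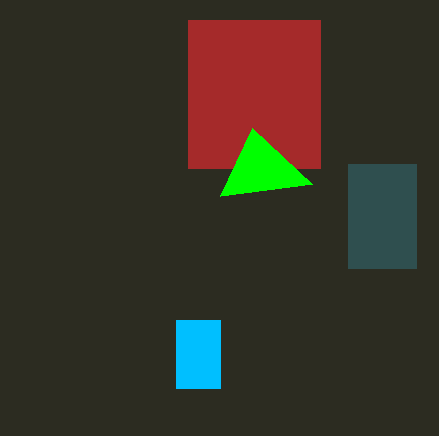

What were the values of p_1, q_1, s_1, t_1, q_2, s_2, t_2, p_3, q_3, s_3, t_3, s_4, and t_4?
p_1 = 348, q_1 = 164, s_1 = 416, t_1 = 268, q_2 = 320, s_2 = 220, t_2 = 388, p_3 = 188, q_3 = 20, s_3 = 320, t_3 = 168, s_4 = 312, t_4 = 184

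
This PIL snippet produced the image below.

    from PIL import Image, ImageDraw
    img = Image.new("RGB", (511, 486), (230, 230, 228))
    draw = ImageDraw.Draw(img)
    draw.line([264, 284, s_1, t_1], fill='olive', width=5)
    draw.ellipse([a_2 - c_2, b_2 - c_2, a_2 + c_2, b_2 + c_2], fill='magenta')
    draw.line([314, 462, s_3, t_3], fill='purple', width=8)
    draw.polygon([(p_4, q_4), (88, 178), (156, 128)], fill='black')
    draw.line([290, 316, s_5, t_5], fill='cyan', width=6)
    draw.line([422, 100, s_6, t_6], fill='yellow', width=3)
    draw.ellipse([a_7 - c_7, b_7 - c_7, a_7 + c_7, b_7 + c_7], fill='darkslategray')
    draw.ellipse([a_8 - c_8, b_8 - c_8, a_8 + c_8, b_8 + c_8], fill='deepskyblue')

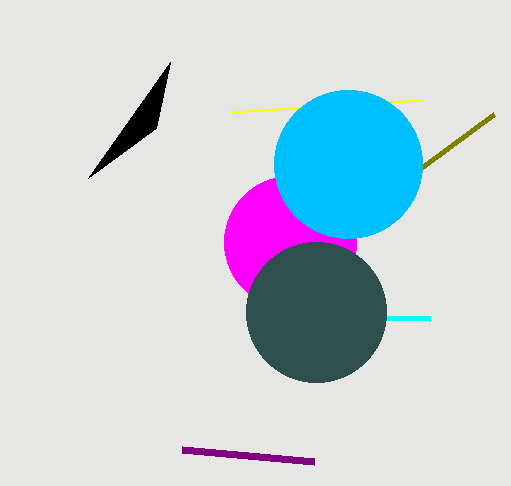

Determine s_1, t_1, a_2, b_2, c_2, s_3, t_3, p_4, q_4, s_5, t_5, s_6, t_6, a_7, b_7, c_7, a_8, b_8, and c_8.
s_1 = 494; t_1 = 114; a_2 = 290; b_2 = 242; c_2 = 66; s_3 = 182; t_3 = 450; p_4 = 170; q_4 = 62; s_5 = 430; t_5 = 318; s_6 = 230; t_6 = 112; a_7 = 316; b_7 = 312; c_7 = 70; a_8 = 348; b_8 = 164; c_8 = 74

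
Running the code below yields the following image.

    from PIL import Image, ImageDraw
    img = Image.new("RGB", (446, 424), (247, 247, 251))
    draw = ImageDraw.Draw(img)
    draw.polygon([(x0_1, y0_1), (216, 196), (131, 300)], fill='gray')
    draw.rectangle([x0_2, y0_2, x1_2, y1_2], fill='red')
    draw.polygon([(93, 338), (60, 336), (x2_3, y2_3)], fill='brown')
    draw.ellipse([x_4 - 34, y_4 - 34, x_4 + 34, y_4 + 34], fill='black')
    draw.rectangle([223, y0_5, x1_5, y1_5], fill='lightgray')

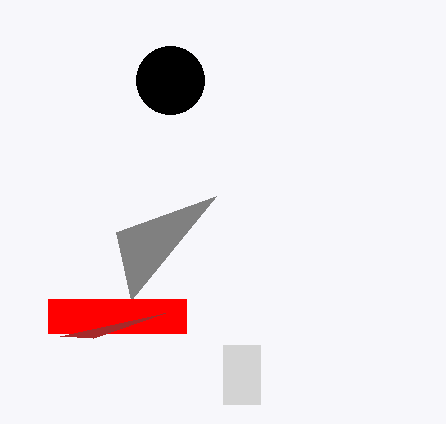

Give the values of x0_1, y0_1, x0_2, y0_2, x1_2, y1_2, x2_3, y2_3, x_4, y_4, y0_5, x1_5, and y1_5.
x0_1 = 116
y0_1 = 232
x0_2 = 48
y0_2 = 299
x1_2 = 186
y1_2 = 333
x2_3 = 165
y2_3 = 313
x_4 = 170
y_4 = 80
y0_5 = 345
x1_5 = 260
y1_5 = 404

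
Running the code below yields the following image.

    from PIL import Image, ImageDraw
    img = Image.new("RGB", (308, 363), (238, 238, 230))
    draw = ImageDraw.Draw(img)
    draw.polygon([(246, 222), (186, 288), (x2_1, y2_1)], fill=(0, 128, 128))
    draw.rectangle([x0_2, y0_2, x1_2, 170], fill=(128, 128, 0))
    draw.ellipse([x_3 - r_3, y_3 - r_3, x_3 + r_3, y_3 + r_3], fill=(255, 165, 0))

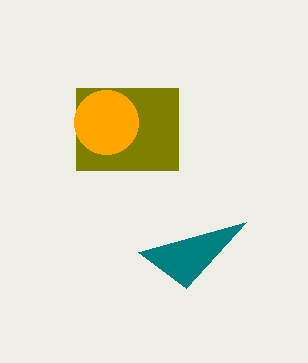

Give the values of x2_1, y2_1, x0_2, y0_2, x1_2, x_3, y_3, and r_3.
x2_1 = 138, y2_1 = 252, x0_2 = 76, y0_2 = 88, x1_2 = 178, x_3 = 106, y_3 = 122, r_3 = 32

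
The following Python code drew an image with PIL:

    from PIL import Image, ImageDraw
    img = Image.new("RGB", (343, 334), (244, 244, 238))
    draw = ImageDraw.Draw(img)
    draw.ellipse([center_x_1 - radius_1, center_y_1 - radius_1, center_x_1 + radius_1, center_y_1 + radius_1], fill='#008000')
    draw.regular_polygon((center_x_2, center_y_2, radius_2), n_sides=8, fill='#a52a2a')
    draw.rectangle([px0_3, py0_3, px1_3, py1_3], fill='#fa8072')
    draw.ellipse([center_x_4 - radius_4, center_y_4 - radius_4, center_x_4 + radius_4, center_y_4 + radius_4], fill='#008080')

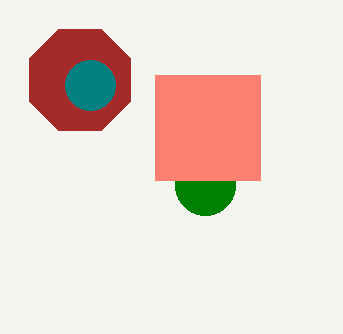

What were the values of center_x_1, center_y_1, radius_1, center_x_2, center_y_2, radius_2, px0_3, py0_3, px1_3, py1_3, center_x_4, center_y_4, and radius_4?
center_x_1 = 205
center_y_1 = 185
radius_1 = 30
center_x_2 = 80
center_y_2 = 80
radius_2 = 55
px0_3 = 155
py0_3 = 75
px1_3 = 260
py1_3 = 180
center_x_4 = 90
center_y_4 = 85
radius_4 = 25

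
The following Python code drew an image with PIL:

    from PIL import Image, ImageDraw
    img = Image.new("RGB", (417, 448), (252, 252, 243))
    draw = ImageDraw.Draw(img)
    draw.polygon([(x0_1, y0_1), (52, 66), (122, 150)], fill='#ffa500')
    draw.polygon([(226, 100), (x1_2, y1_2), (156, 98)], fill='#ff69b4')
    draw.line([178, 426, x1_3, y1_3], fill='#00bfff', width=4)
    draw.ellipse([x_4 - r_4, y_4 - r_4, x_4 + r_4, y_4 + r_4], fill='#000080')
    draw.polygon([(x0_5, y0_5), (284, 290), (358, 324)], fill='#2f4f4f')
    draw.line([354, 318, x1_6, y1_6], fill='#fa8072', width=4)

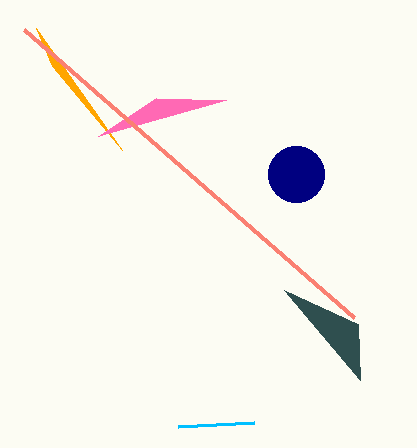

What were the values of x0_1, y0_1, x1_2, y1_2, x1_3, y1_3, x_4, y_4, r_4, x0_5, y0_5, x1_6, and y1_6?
x0_1 = 36; y0_1 = 28; x1_2 = 98; y1_2 = 136; x1_3 = 254; y1_3 = 422; x_4 = 296; y_4 = 174; r_4 = 28; x0_5 = 360; y0_5 = 380; x1_6 = 24; y1_6 = 30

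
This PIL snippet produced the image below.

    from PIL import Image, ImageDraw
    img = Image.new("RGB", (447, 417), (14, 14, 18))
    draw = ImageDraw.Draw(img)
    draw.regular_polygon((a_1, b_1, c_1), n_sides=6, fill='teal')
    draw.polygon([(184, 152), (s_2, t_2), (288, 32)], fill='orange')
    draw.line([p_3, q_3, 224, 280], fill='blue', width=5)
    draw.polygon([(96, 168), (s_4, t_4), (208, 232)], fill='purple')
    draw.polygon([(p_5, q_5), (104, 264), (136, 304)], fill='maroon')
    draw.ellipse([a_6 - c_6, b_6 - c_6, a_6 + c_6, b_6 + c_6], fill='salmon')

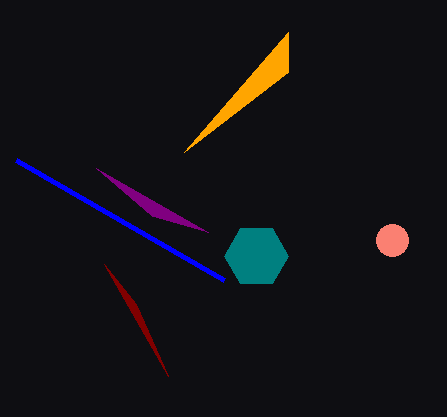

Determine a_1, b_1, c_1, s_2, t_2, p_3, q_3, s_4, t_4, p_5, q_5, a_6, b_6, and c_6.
a_1 = 256
b_1 = 256
c_1 = 32
s_2 = 288
t_2 = 72
p_3 = 16
q_3 = 160
s_4 = 152
t_4 = 216
p_5 = 168
q_5 = 376
a_6 = 392
b_6 = 240
c_6 = 16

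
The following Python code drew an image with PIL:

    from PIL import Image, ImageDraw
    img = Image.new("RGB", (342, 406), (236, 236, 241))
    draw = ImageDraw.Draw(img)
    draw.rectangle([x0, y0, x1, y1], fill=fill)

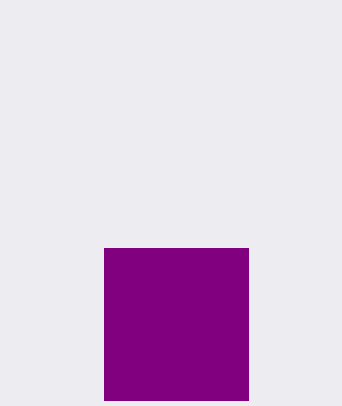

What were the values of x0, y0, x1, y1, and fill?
x0 = 104, y0 = 248, x1 = 248, y1 = 400, fill = 'purple'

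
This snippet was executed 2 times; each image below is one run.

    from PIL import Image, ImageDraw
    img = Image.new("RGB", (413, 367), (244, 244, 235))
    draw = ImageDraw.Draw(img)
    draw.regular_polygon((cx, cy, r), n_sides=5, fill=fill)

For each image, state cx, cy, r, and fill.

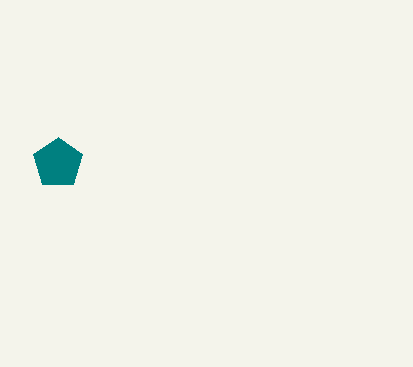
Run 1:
cx = 58
cy = 163
r = 26
fill = 'teal'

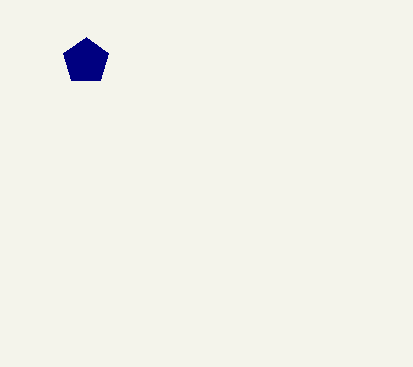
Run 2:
cx = 86; cy = 61; r = 24; fill = 'navy'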